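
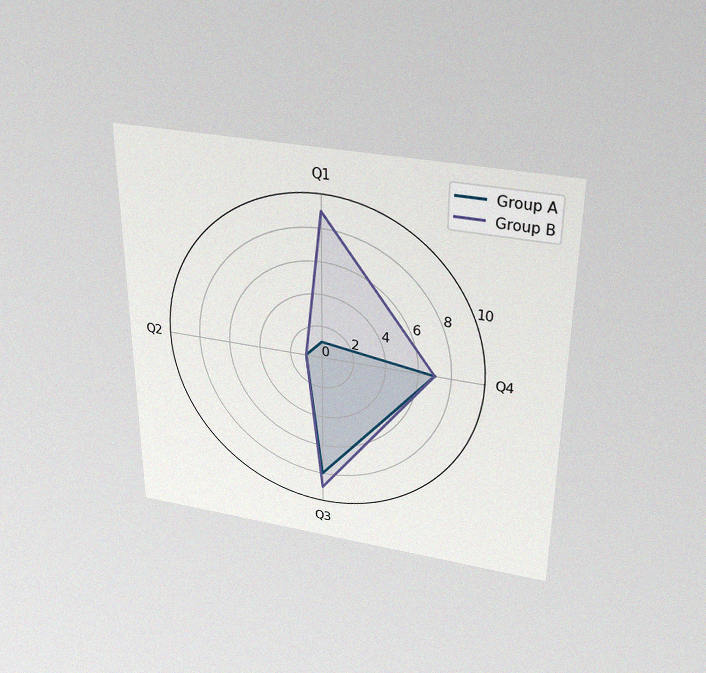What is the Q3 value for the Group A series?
The chart is viewed slightly from above, with some photo noise. On the Q3 axis, Group A reaches 8.

8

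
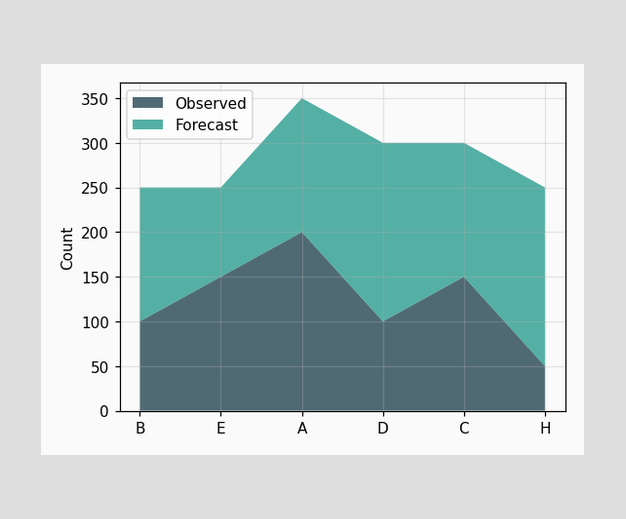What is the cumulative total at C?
The stacked total at C reaches 300.

300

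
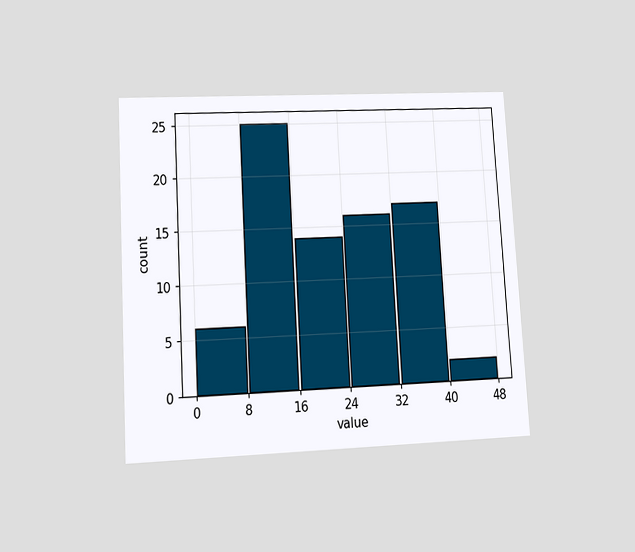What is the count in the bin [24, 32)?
The chart is tilted about 3° counter-clockwise and viewed at a slight angle. The [24, 32) bin has height 16.

16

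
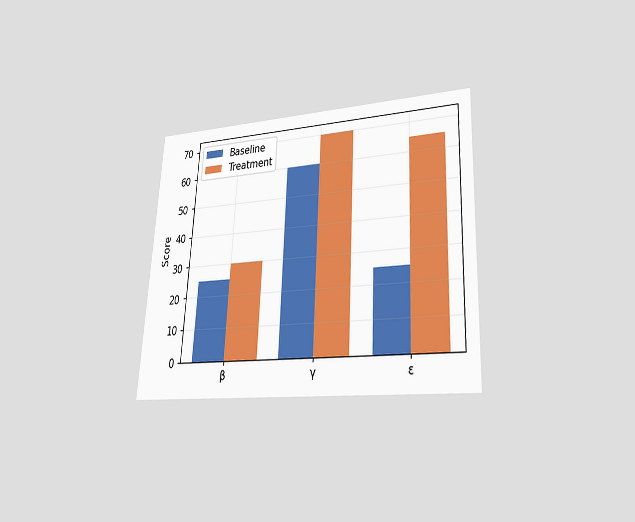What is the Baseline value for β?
25

The chart is tilted about 3° clockwise and viewed at a slight angle. The Baseline bar at β reaches 25 on the y-axis.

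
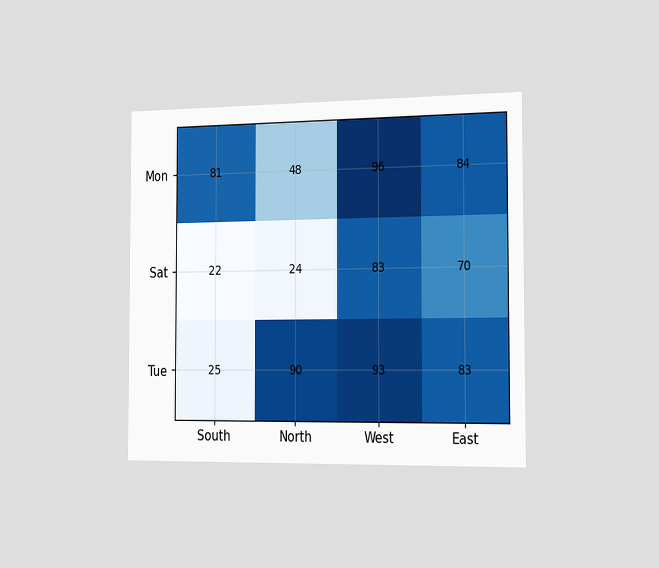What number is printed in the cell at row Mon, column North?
The chart is viewed slightly from the right. The (Mon, North) cell reads 48.

48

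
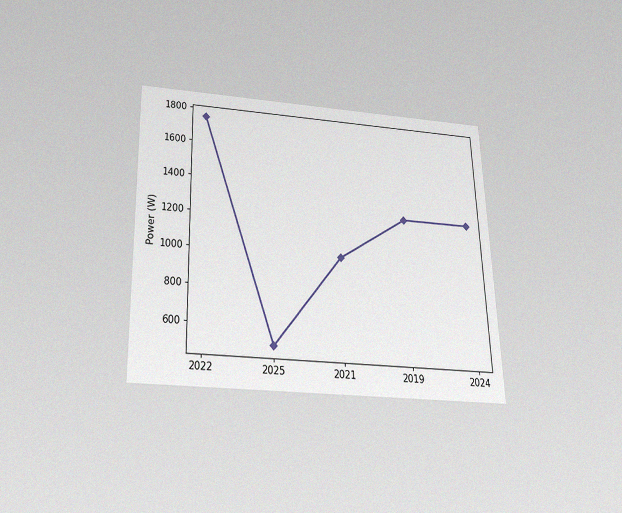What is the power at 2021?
1000W

The chart is viewed slightly from below, with some photo noise. At 2021, the line is at 1000W.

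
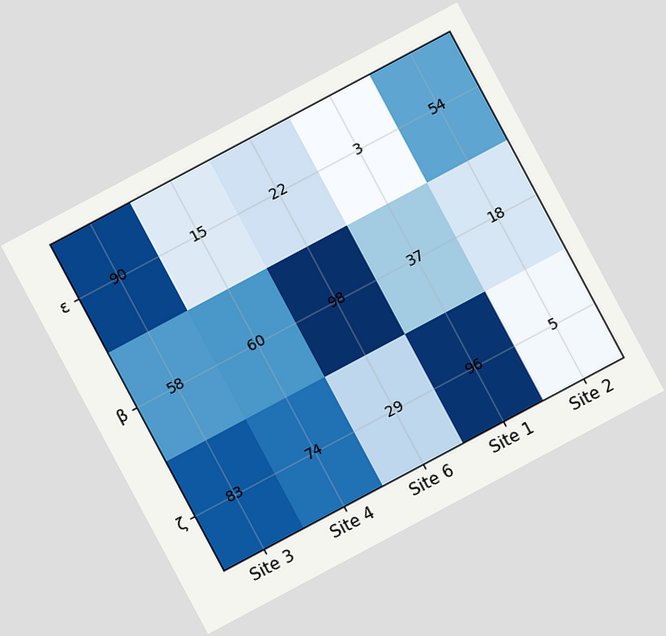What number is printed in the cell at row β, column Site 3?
The chart is tilted about 28° counter-clockwise. The (β, Site 3) cell reads 58.

58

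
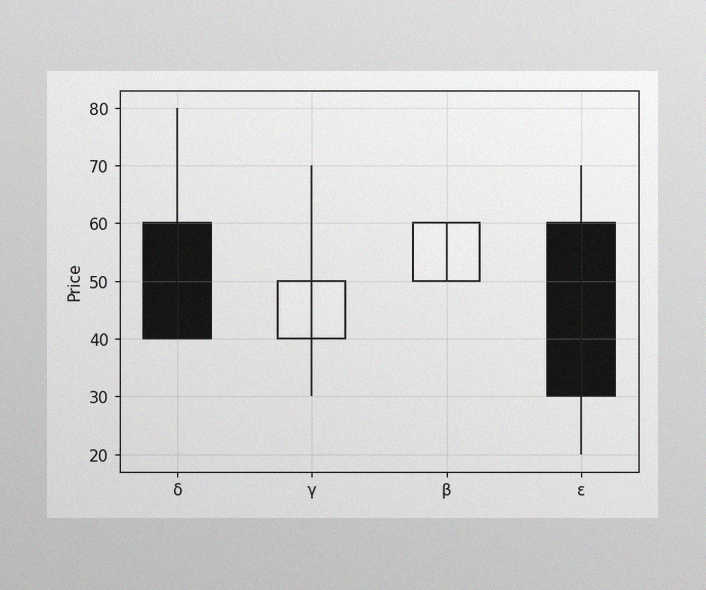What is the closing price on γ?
The image has some photo noise and uneven lighting. The γ candle closes at 50.

50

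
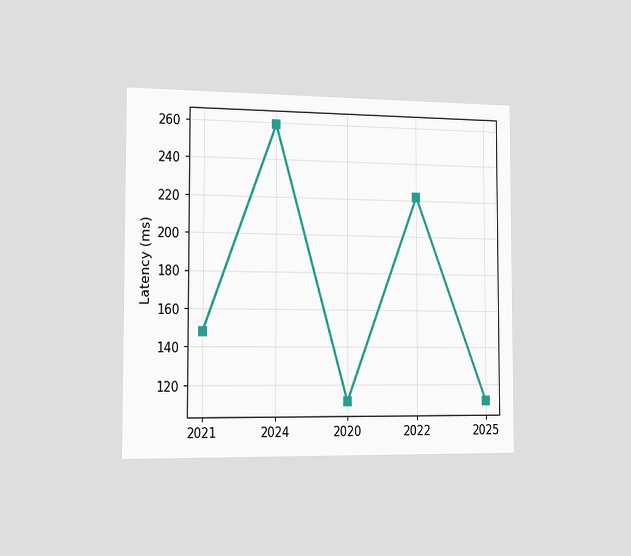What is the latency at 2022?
222ms

The chart is viewed slightly from the left. At 2022, the line is at 222ms.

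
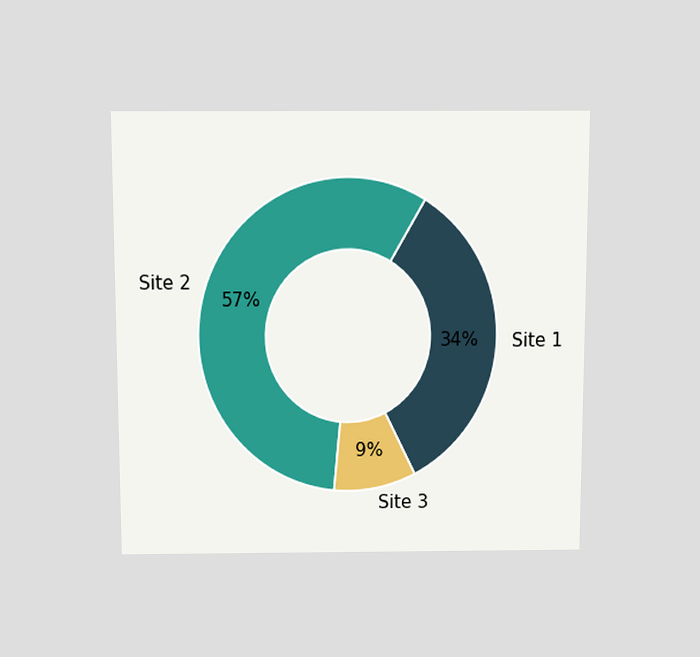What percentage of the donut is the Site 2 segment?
The chart is viewed slightly from above. The Site 2 segment takes up 57% of the ring.

57%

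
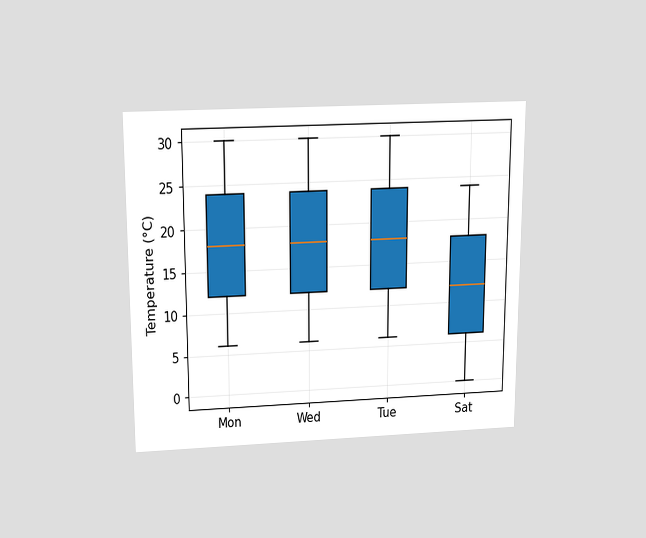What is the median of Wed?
18°C

The chart is viewed slightly from above. The median line in the Wed box sits at 18°C.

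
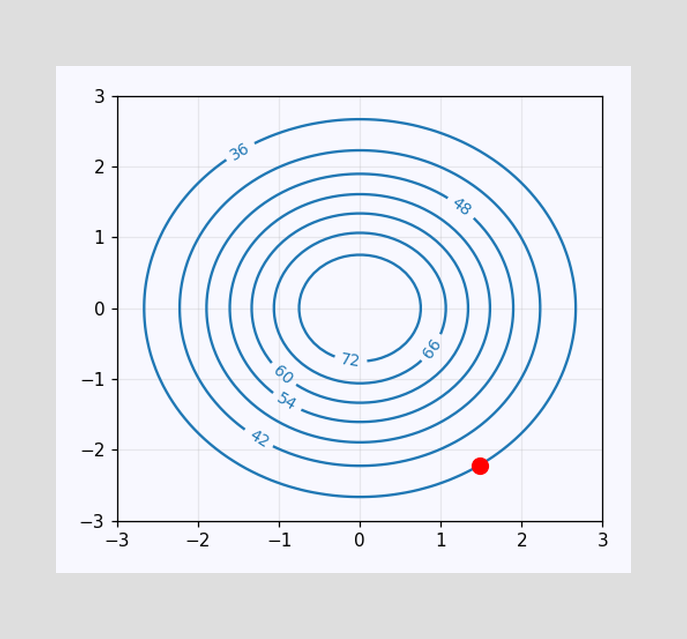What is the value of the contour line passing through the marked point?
The marked point sits on the contour labelled 36.

36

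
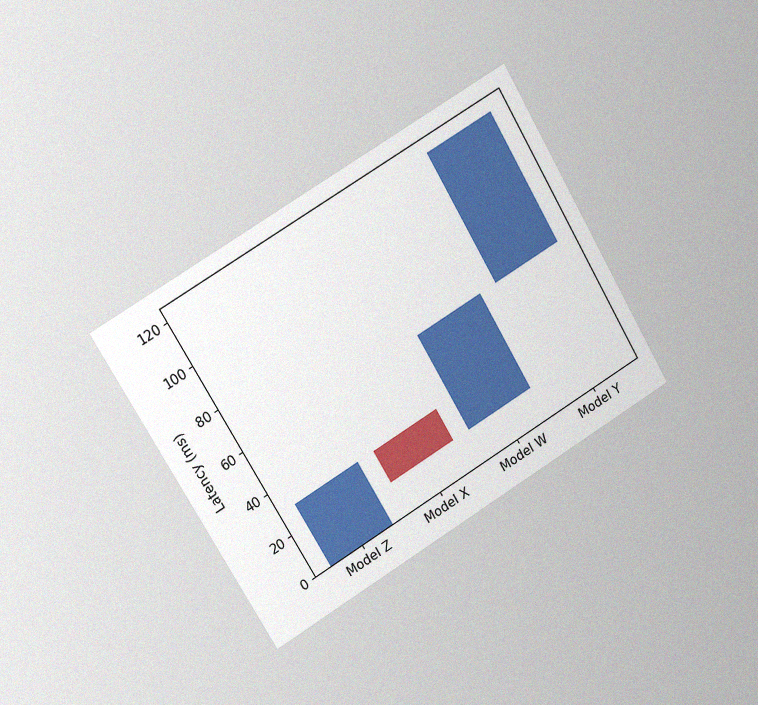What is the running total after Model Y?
120ms

The chart is tilted about 31° counter-clockwise and viewed slightly from the left, with some photo noise. After Model Y the running total reaches 120ms.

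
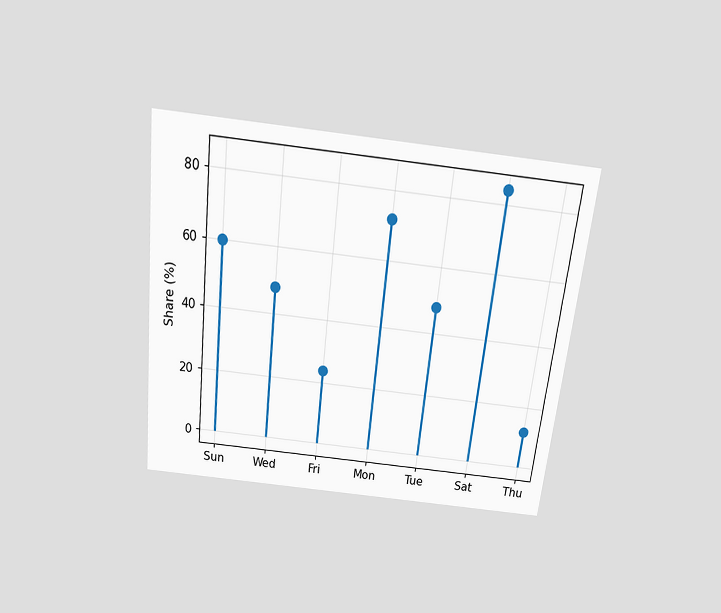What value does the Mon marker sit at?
The chart is tilted about 6° clockwise and viewed slightly from above. The Mon marker sits at 72%.

72%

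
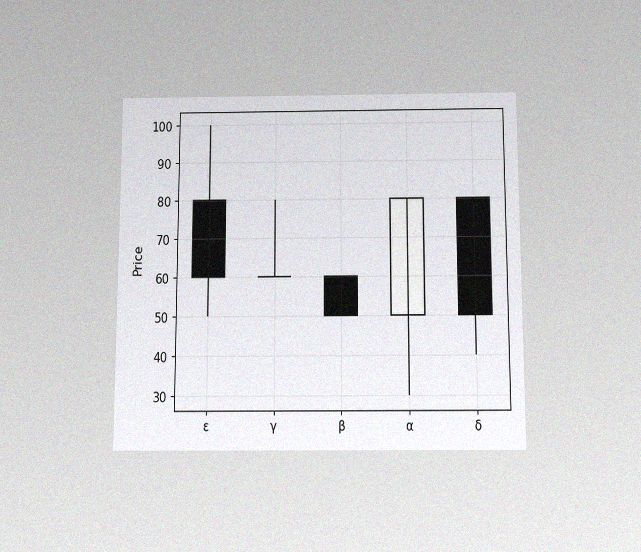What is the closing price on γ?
60

The chart is viewed slightly from below, with some photo noise. The γ candle closes at 60.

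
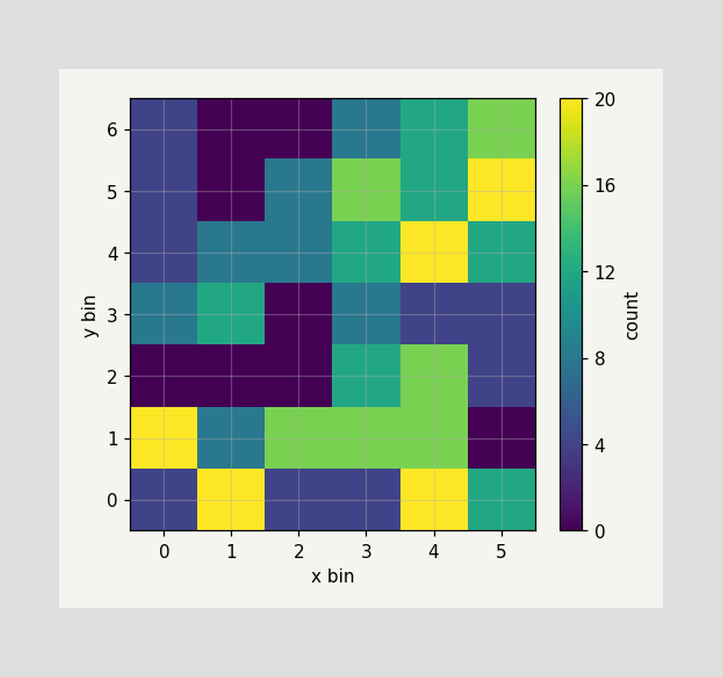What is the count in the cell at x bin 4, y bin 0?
Matching the cell (4, 0) against the colorbar gives 20.

20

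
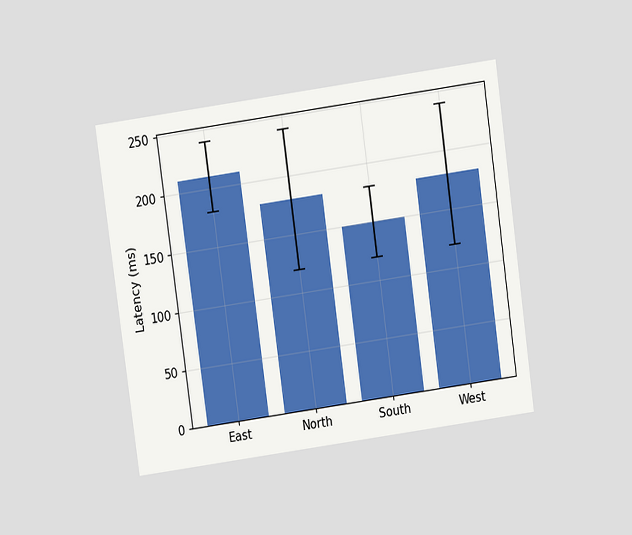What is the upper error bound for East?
The chart is tilted about 8° counter-clockwise and viewed slightly from above. The East bar's upper whisker reaches 240ms.

240ms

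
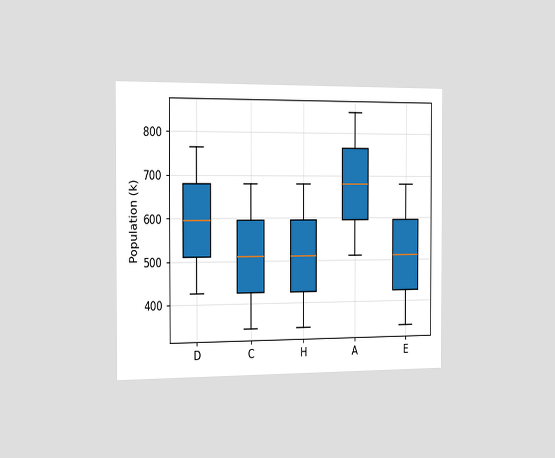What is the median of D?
The chart is viewed slightly from the left. The median line in the D box sits at 595k.

595k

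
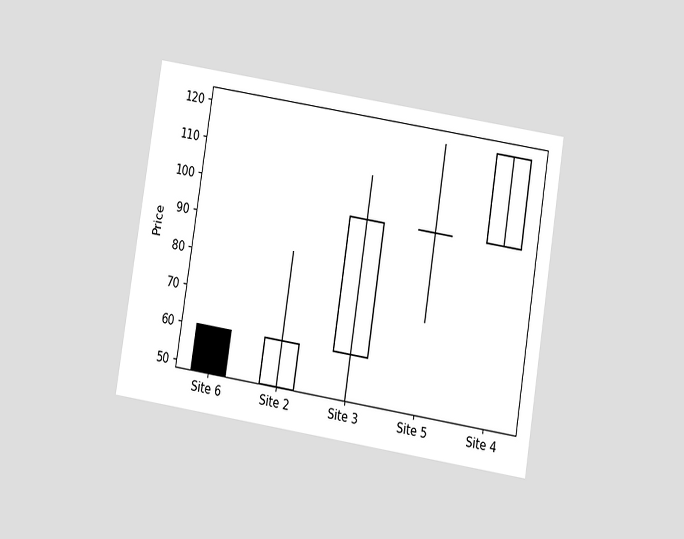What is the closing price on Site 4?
The chart is tilted about 9° clockwise and viewed slightly from below. The Site 4 candle closes at 120.

120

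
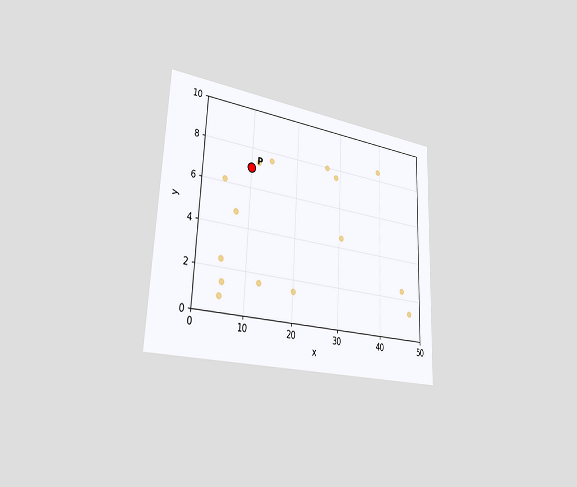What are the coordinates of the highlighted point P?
The chart is tilted about 2° clockwise and viewed slightly from the left. Following the gridlines from P to each axis, P sits at (10, 7).

(10, 7)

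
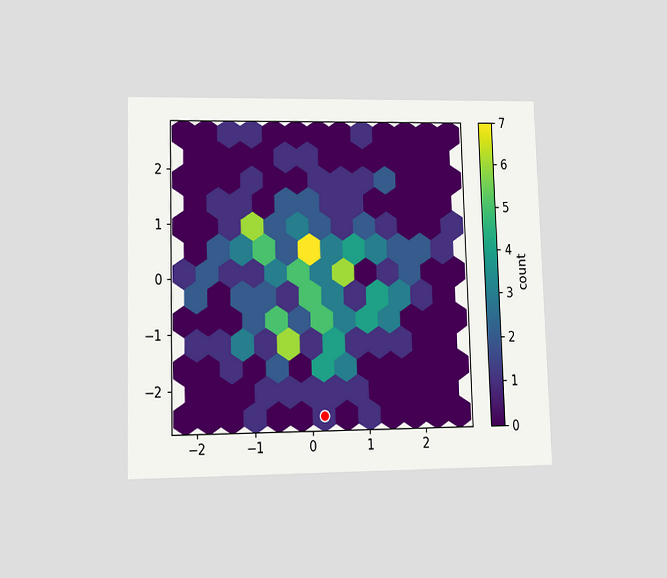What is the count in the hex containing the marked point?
The chart is viewed at a slight angle. The marked hex reads 1 on the colorbar.

1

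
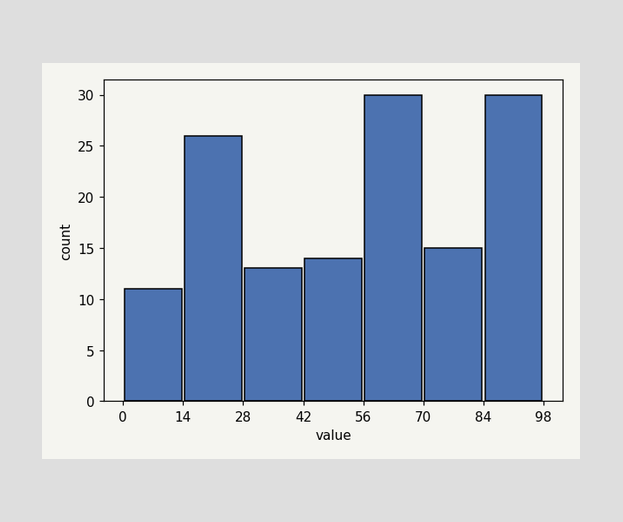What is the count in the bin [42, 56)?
14

The [42, 56) bin has height 14.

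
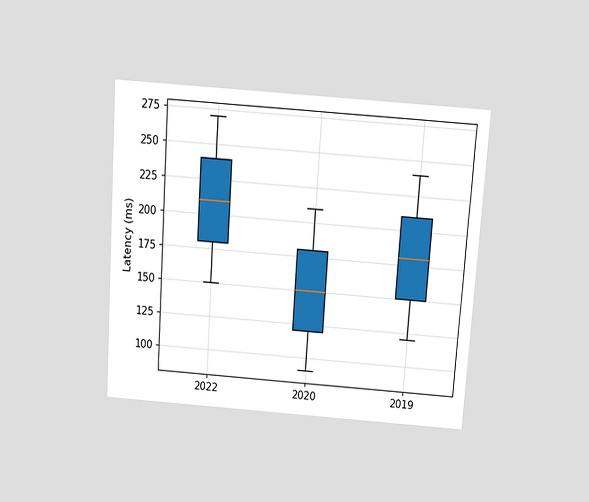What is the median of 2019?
The chart is tilted about 4° clockwise and viewed slightly from above. The median line in the 2019 box sits at 180ms.

180ms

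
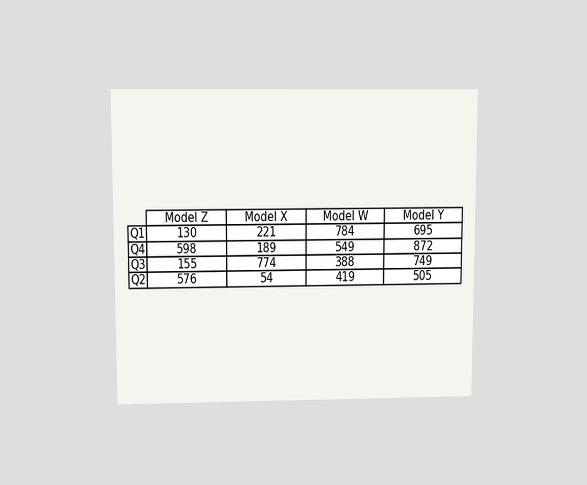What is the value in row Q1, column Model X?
The chart is viewed slightly from above. The (Q1, Model X) cell reads 221.

221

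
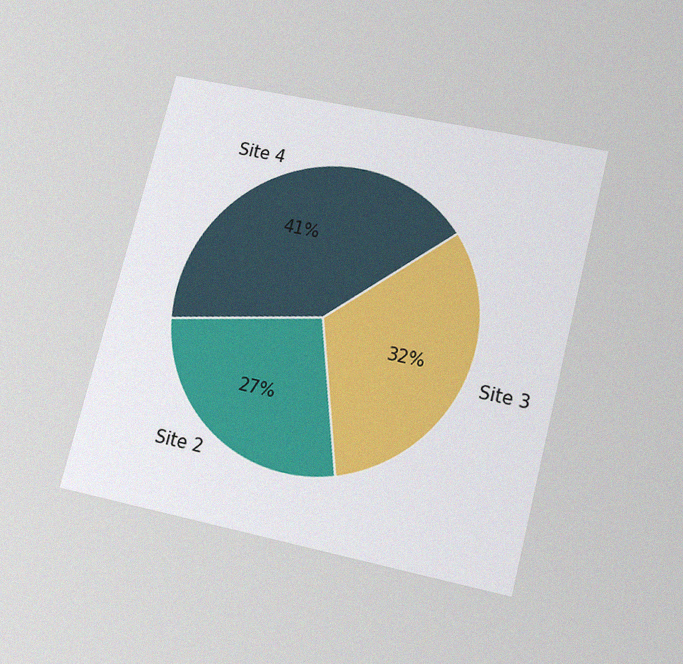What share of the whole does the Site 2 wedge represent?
The chart is tilted about 14° clockwise and viewed slightly from below, with some photo noise. The Site 2 slice takes up 27% of the pie.

27%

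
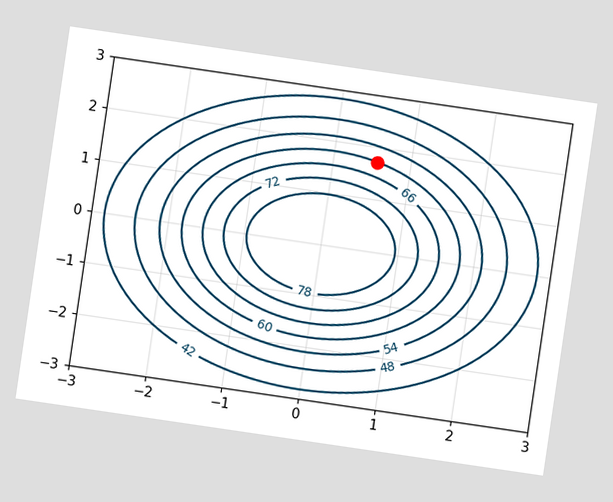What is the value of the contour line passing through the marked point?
60

The chart is tilted about 8° clockwise. The marked point sits on the contour labelled 60.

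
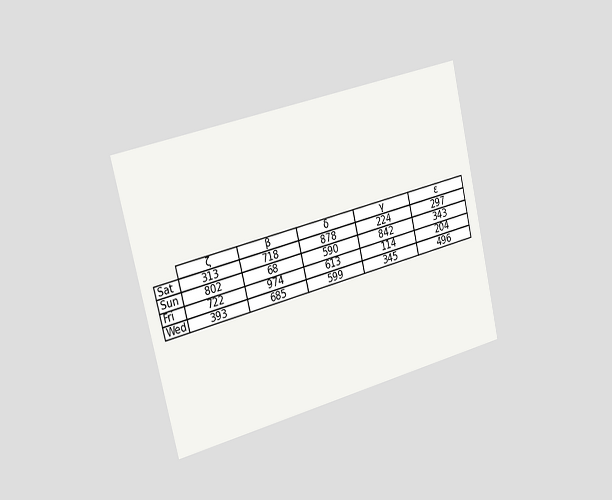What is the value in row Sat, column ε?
297

The chart is tilted about 14° counter-clockwise and viewed slightly from the left. The (Sat, ε) cell reads 297.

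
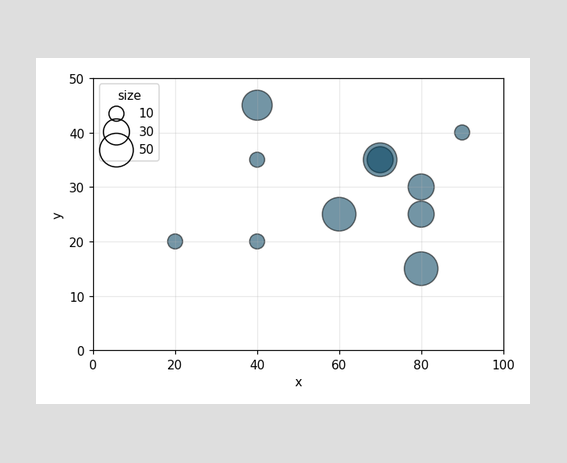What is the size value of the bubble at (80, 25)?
Matching the bubble at (80, 25) against the size legend gives 30.

30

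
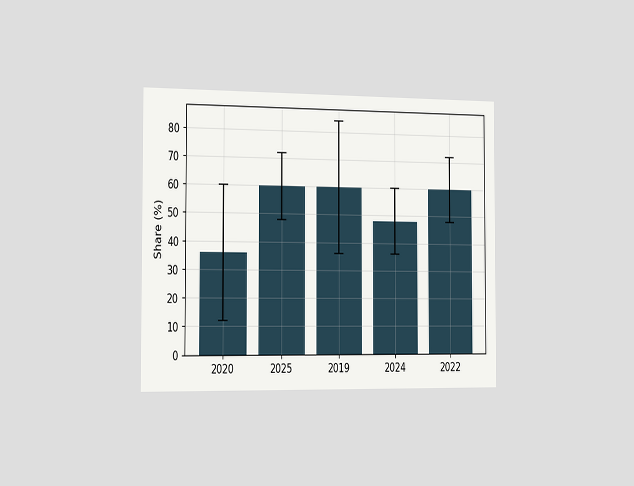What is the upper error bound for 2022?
The chart is viewed slightly from the left. The 2022 bar's upper whisker reaches 72%.

72%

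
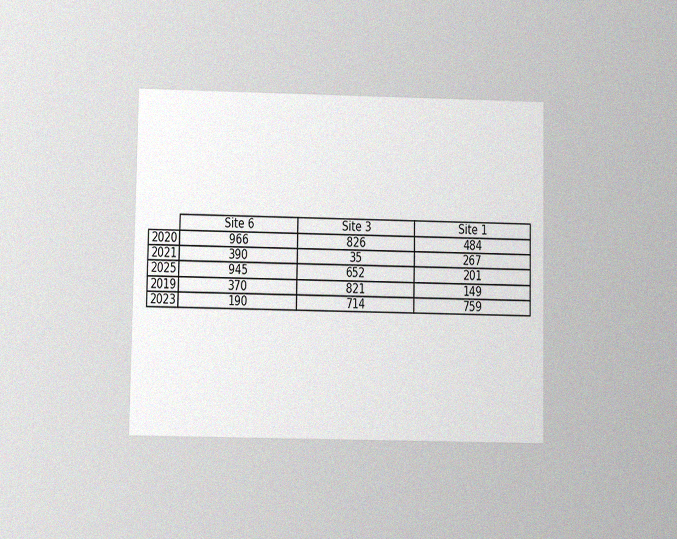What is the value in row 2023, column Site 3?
The chart is viewed at a slight angle, with some photo noise. The (2023, Site 3) cell reads 714.

714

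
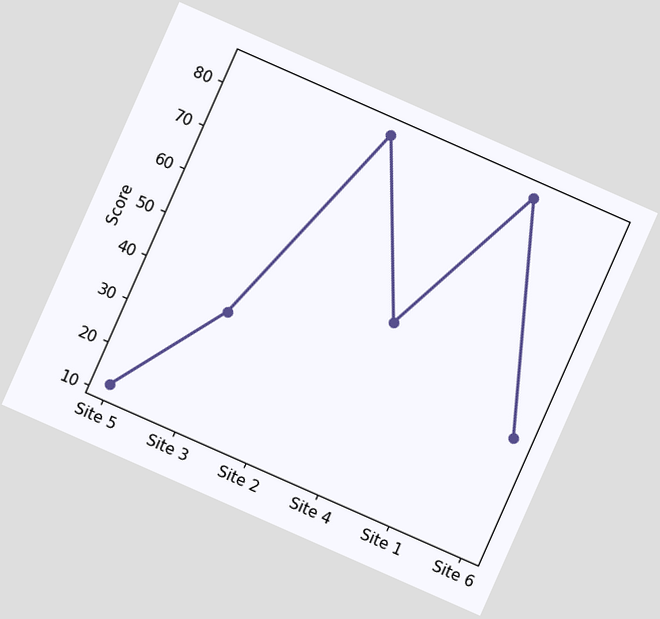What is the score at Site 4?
The chart is tilted about 24° clockwise. At Site 4, the line is at 48.

48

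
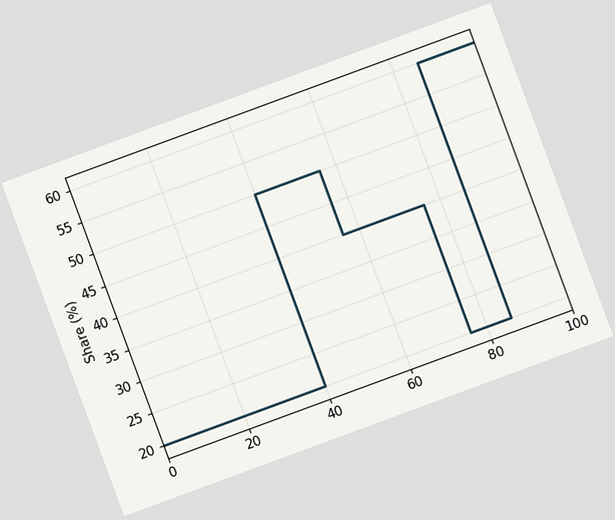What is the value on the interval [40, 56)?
The chart is tilted about 20° counter-clockwise. On [40, 56) the step sits at 50%.

50%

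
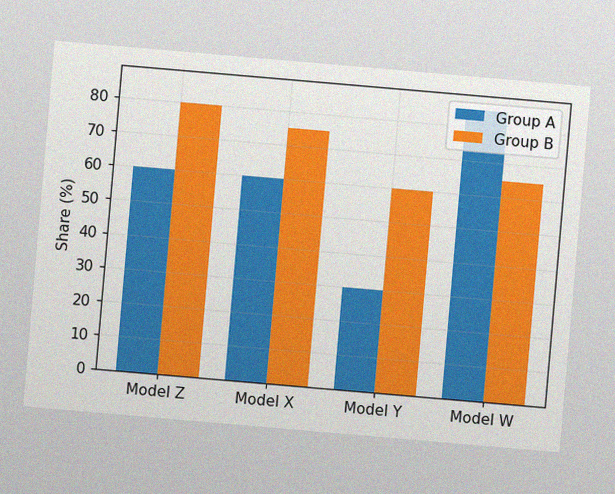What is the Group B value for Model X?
75%

The chart is tilted about 5° clockwise, with some photo noise. The Group B bar at Model X reaches 75% on the y-axis.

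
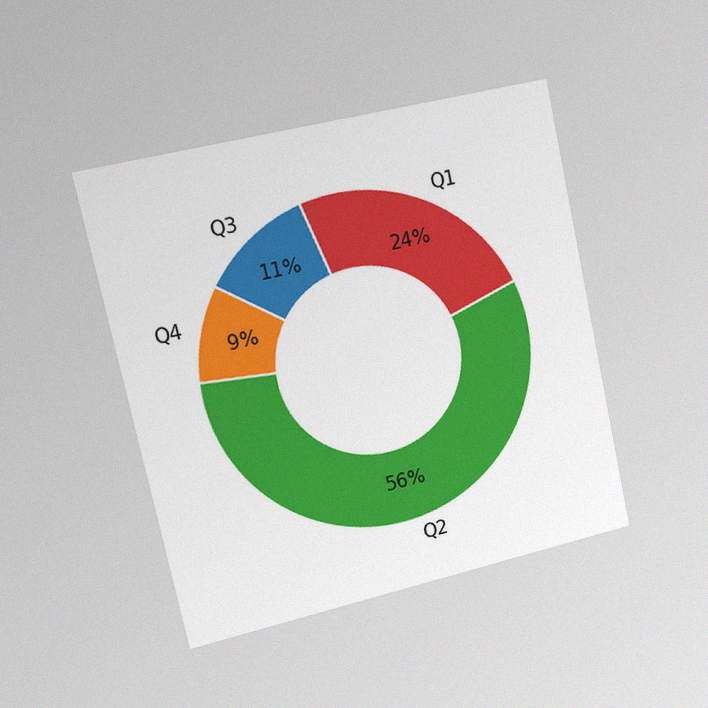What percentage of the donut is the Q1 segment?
24%

The chart is tilted about 12° counter-clockwise and viewed slightly from the left, with some photo noise. The Q1 segment takes up 24% of the ring.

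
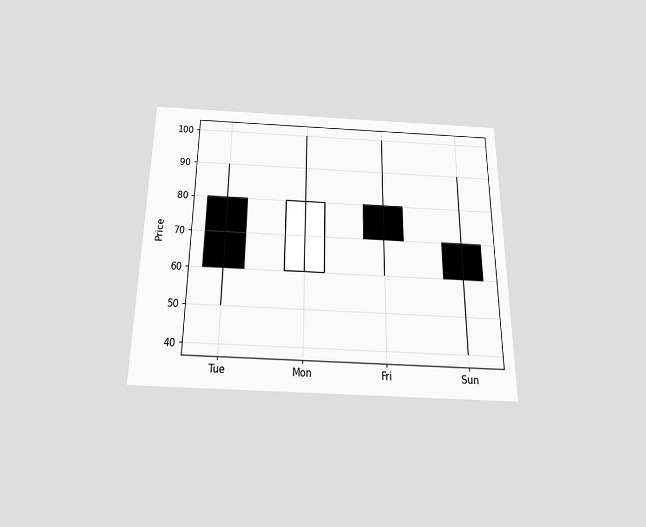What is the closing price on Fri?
70

The chart is viewed slightly from below. The Fri candle closes at 70.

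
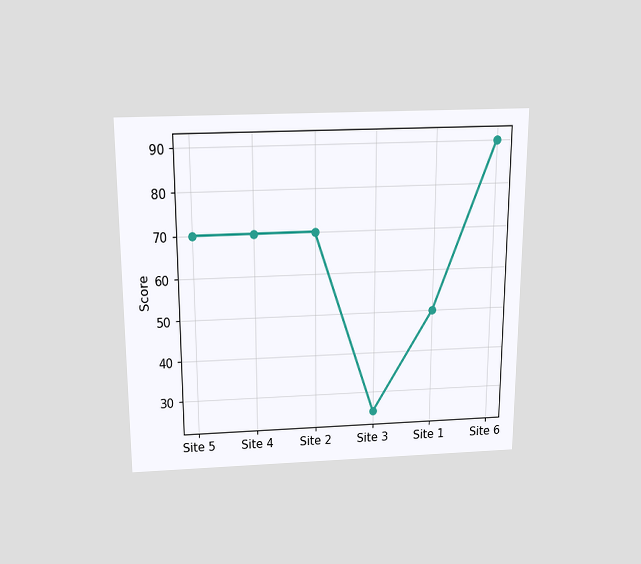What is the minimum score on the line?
25

The chart is viewed slightly from above. The lowest point is at Site 3, and reading across to the y-axis gives 25.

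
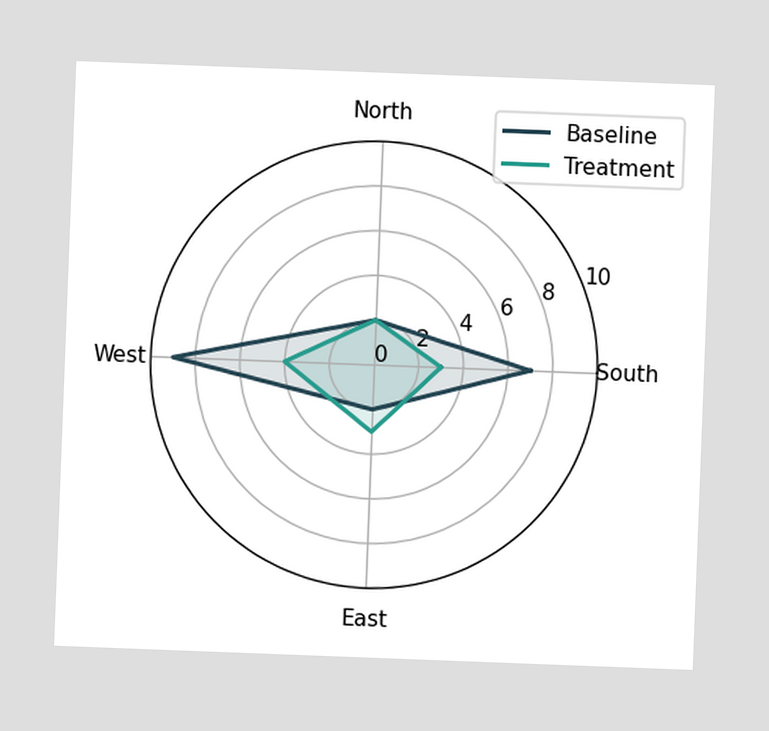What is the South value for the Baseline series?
7

The chart is tilted about 2° clockwise. On the South axis, Baseline reaches 7.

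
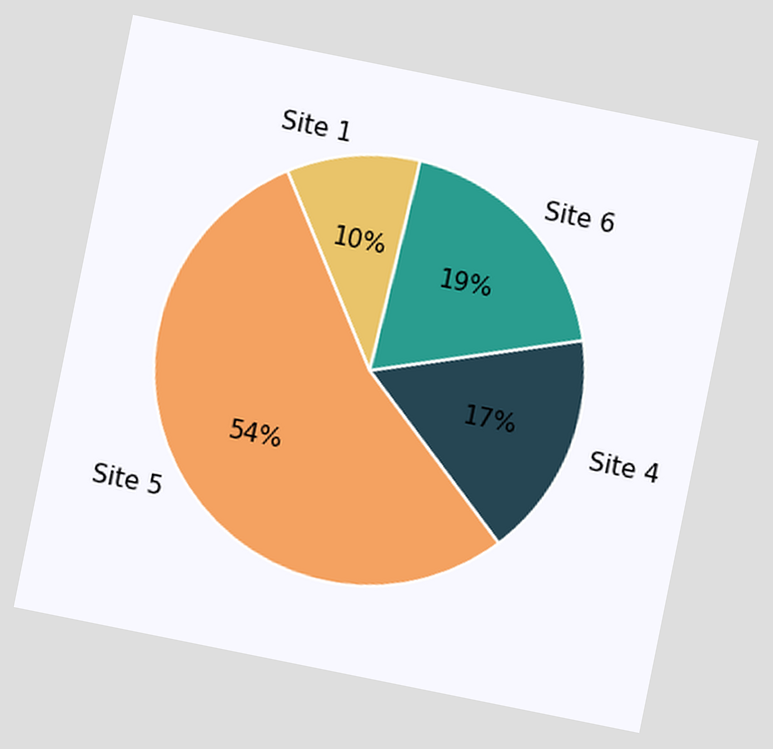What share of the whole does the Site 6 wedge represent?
19%

The chart is tilted about 11° clockwise. The Site 6 slice takes up 19% of the pie.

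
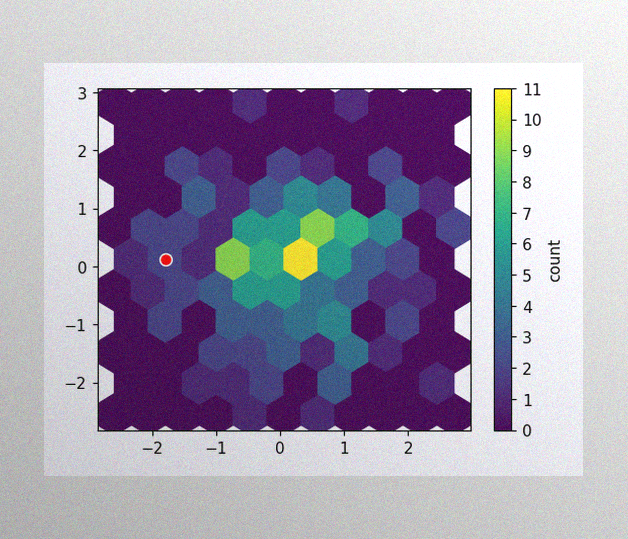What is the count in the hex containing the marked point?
The image has some photo noise and uneven lighting. The marked hex reads 2 on the colorbar.

2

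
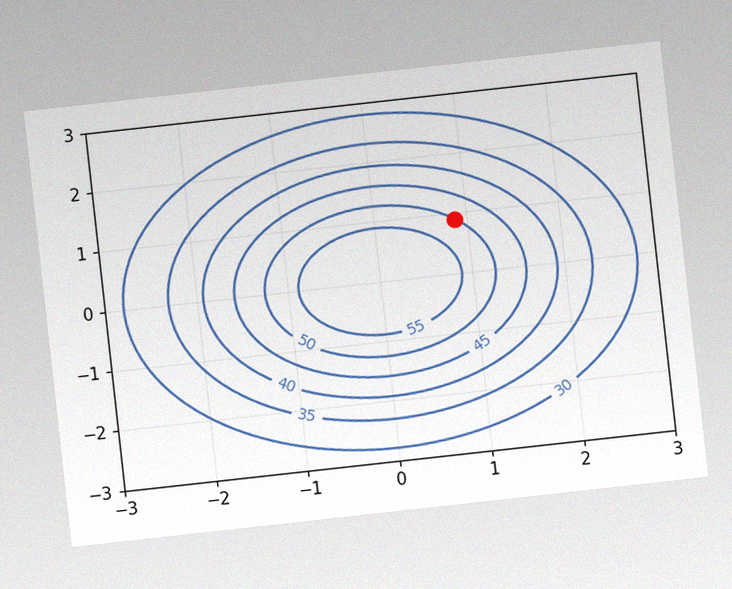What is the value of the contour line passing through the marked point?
50

The chart is tilted about 6° counter-clockwise, with some photo noise. The marked point sits on the contour labelled 50.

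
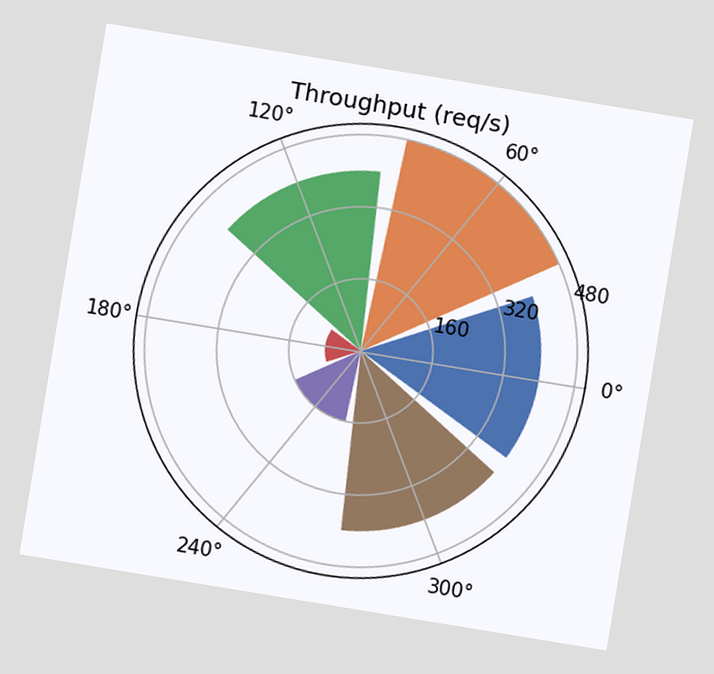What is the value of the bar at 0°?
400req/s

The chart is tilted about 9° clockwise. The bar at 0° reaches 400req/s on the radial axis.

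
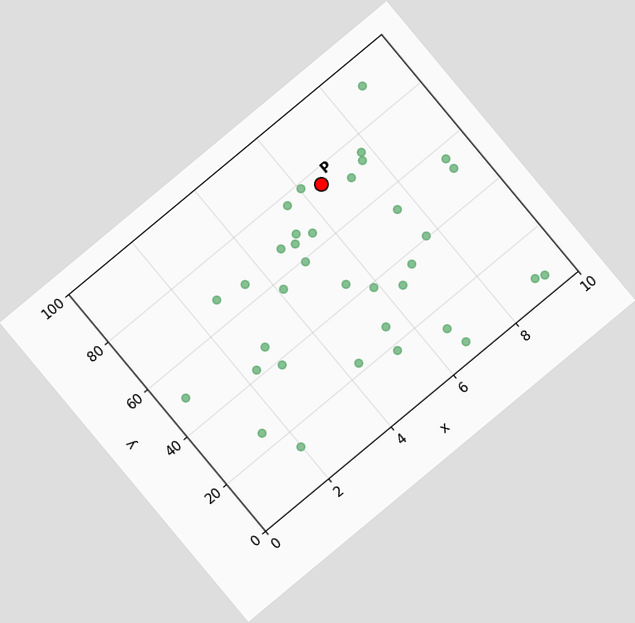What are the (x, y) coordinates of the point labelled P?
(6.5, 75)

The chart is tilted about 40° counter-clockwise. Following the gridlines from P to each axis, P sits at (6.5, 75).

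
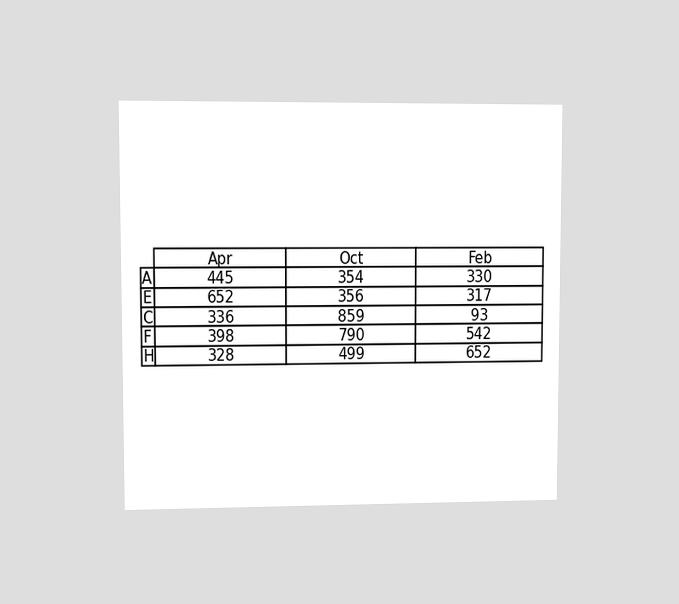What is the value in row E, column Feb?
317

The chart is viewed at a slight angle. The (E, Feb) cell reads 317.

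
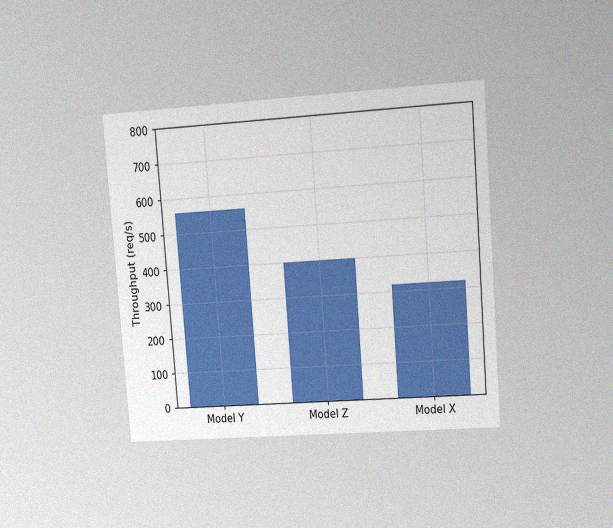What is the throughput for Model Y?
The chart is tilted about 4° counter-clockwise and viewed at a slight angle, with some photo noise. Reading along the chart's y-axis, the Model Y bar reaches 560req/s.

560req/s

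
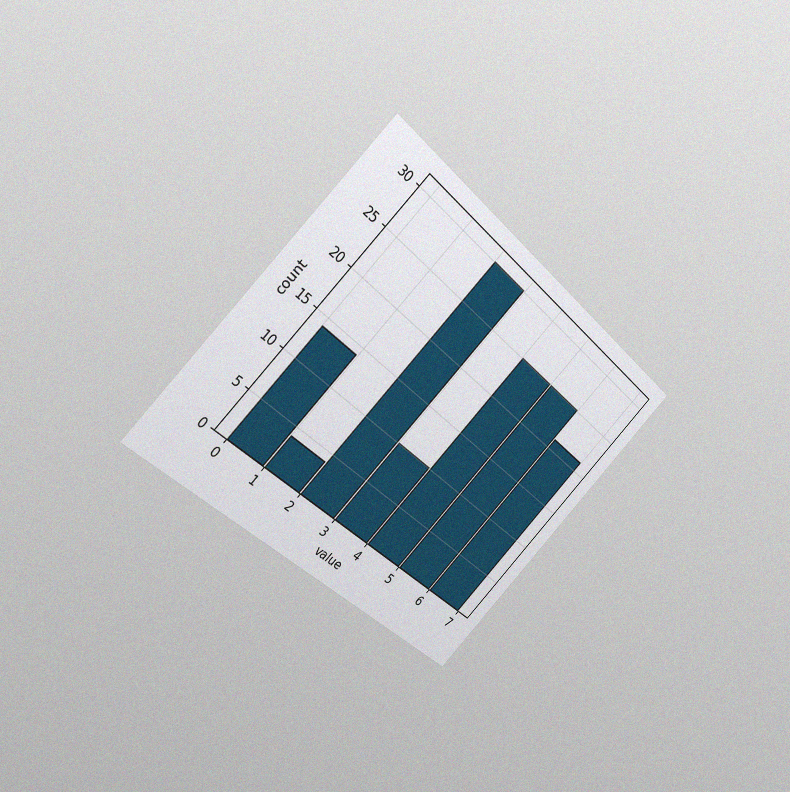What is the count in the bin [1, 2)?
4

The chart is tilted about 45° clockwise and viewed at a slight angle, with some photo noise. The [1, 2) bin has height 4.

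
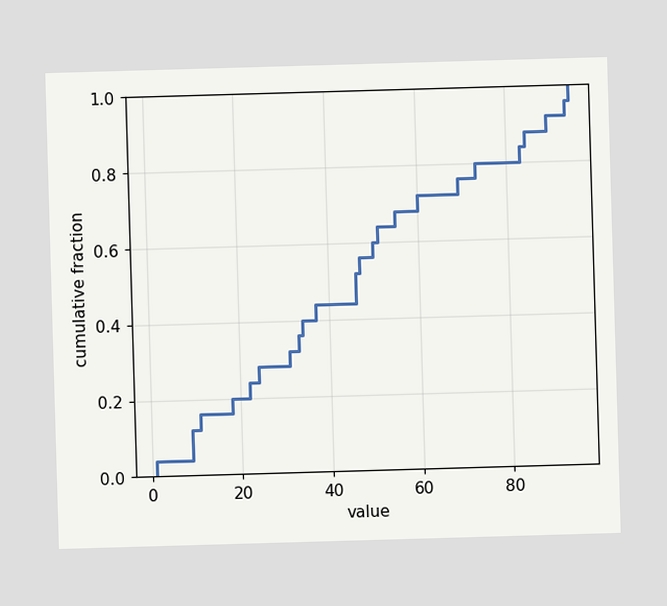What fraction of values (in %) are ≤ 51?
64%

At x=51 the ECDF step is at 64%.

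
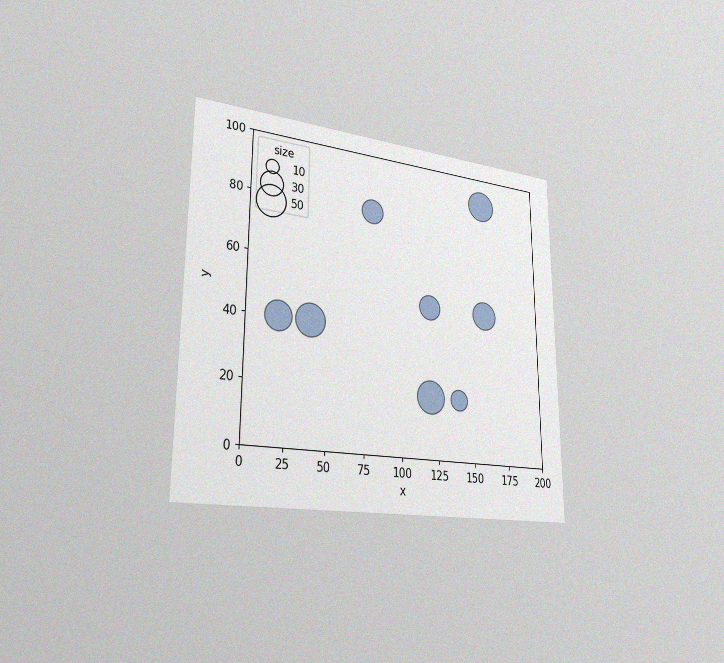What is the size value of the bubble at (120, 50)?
The chart is viewed slightly from the left, with some photo noise. Matching the bubble at (120, 50) against the size legend gives 30.

30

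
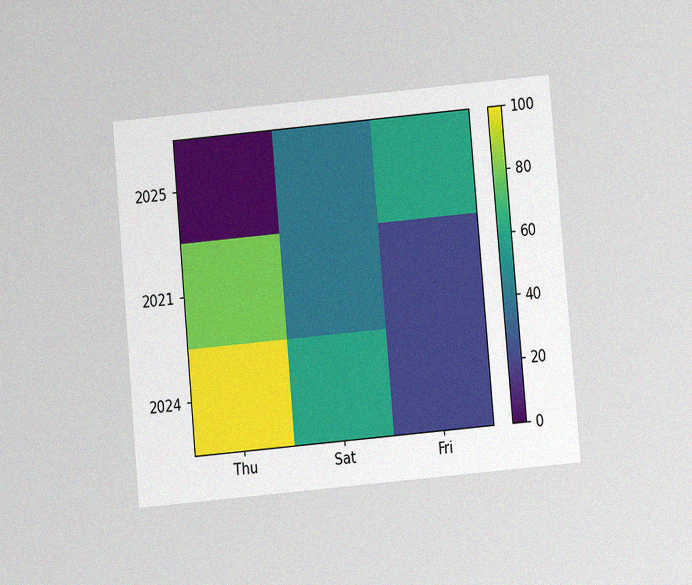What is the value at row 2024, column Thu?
100

The chart is tilted about 5° counter-clockwise and viewed at a slight angle, with some photo noise. Matching cell (2024, Thu) against the colorbar gives 100.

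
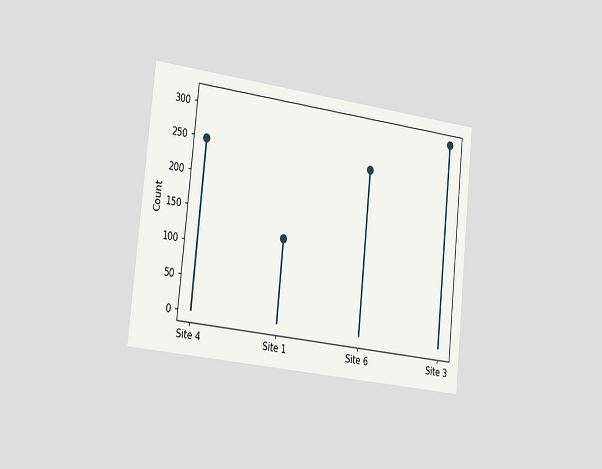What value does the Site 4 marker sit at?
The chart is tilted about 6° clockwise and viewed slightly from the left. The Site 4 marker sits at 248.

248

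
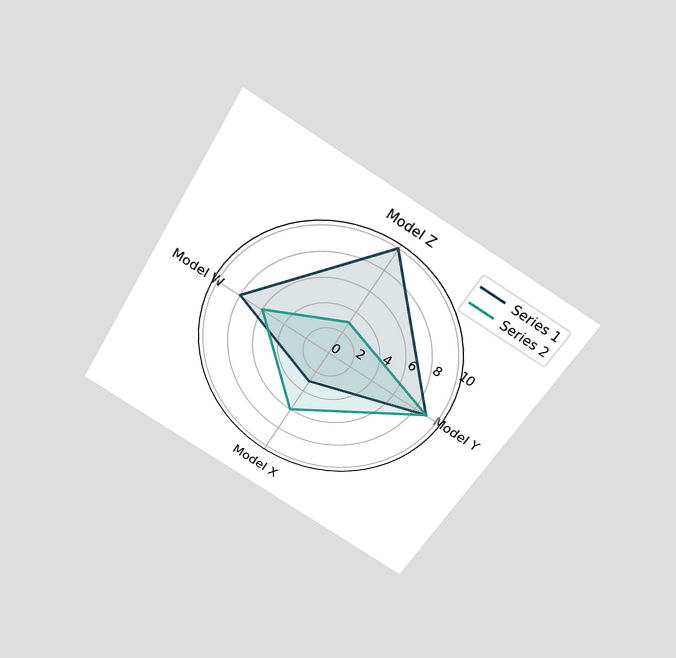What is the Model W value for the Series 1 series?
8

The chart is tilted about 31° clockwise and viewed slightly from above. On the Model W axis, Series 1 reaches 8.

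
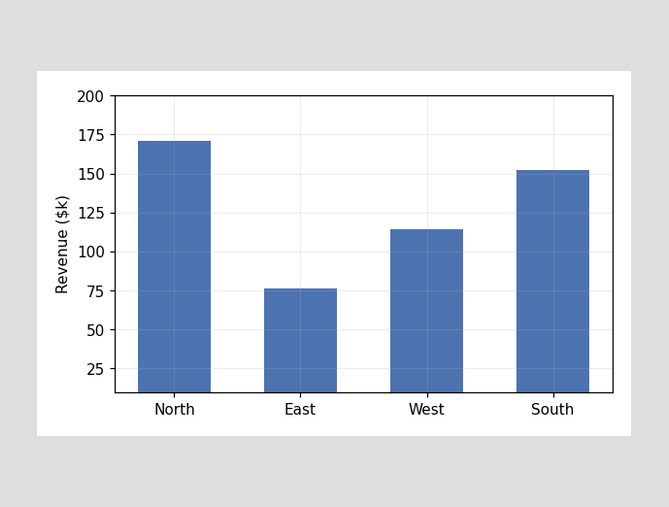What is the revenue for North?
$171k

Reading along the chart's y-axis, the North bar reaches $171k.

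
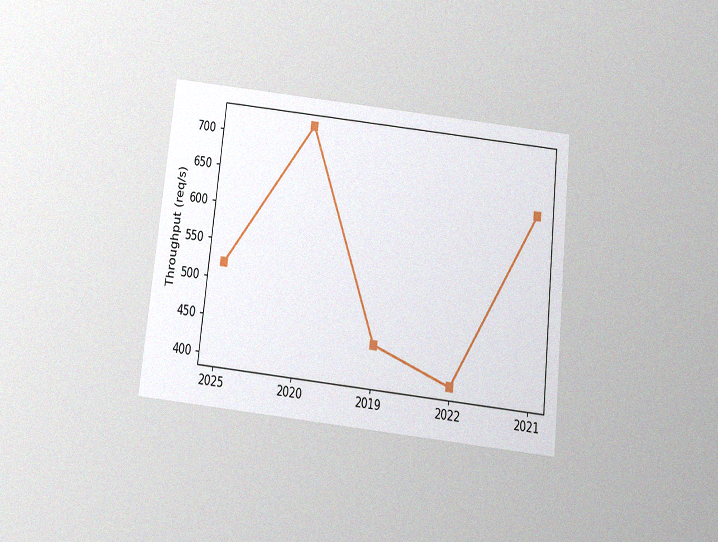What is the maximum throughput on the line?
720req/s

The chart is tilted about 6° clockwise and viewed slightly from below, with some photo noise. The highest point is at 2020, and reading across to the y-axis gives 720req/s.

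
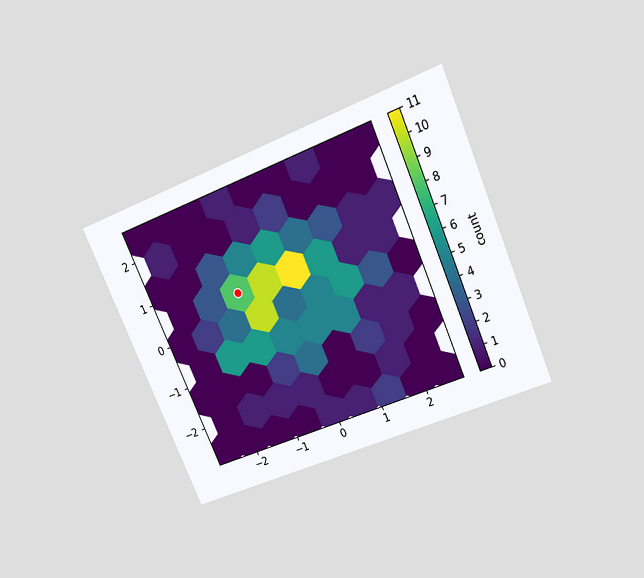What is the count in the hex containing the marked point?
The chart is tilted about 23° counter-clockwise and viewed slightly from above. The marked hex reads 8 on the colorbar.

8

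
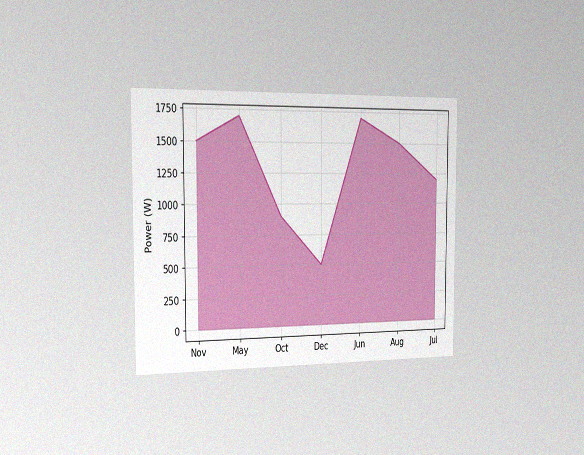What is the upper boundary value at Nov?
The chart is viewed slightly from the left, with some photo noise. At Nov the upper boundary is at 1500W.

1500W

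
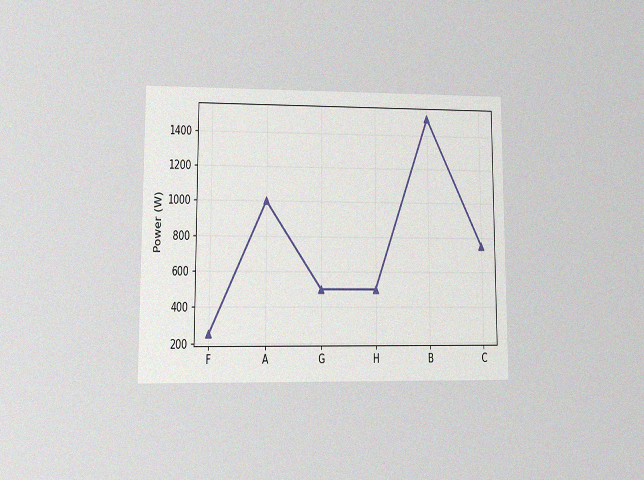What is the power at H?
The chart is viewed at a slight angle, with some photo noise. At H, the line is at 500W.

500W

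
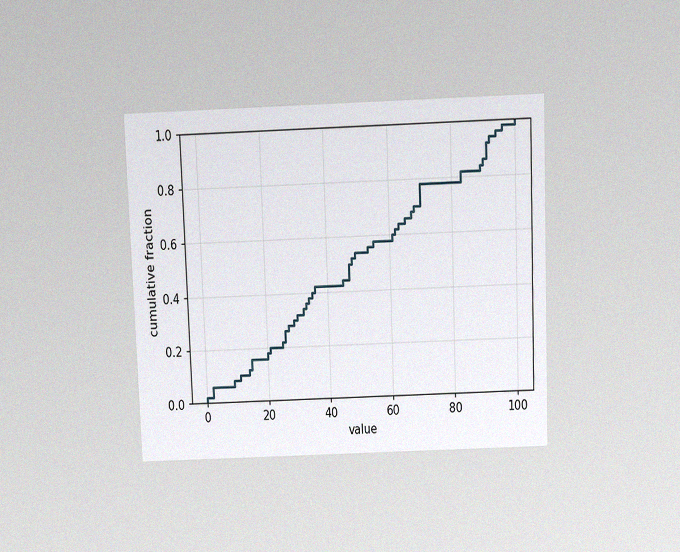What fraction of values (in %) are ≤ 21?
20%

The chart is tilted about 2° counter-clockwise and viewed slightly from above, with some photo noise. At x=21 the ECDF step is at 20%.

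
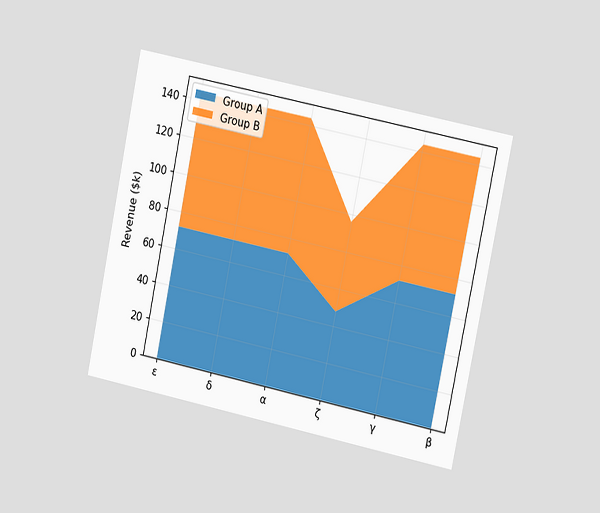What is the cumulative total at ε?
The chart is tilted about 12° clockwise and viewed slightly from the right. The stacked total at ε reaches $144k.

$144k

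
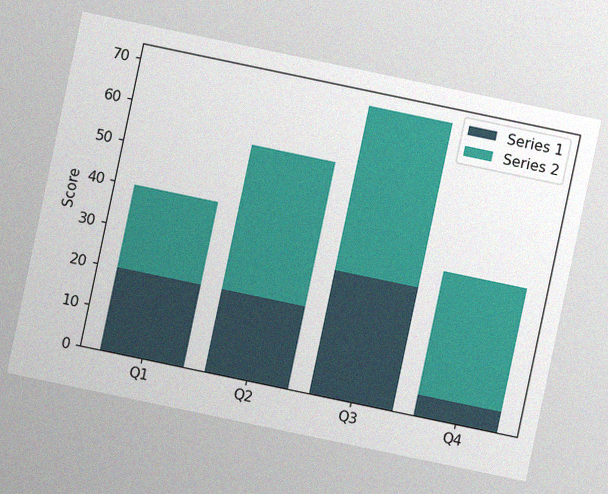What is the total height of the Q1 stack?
The chart is tilted about 12° clockwise, with some photo noise. The Q1 stack's top reaches 40 on the y-axis.

40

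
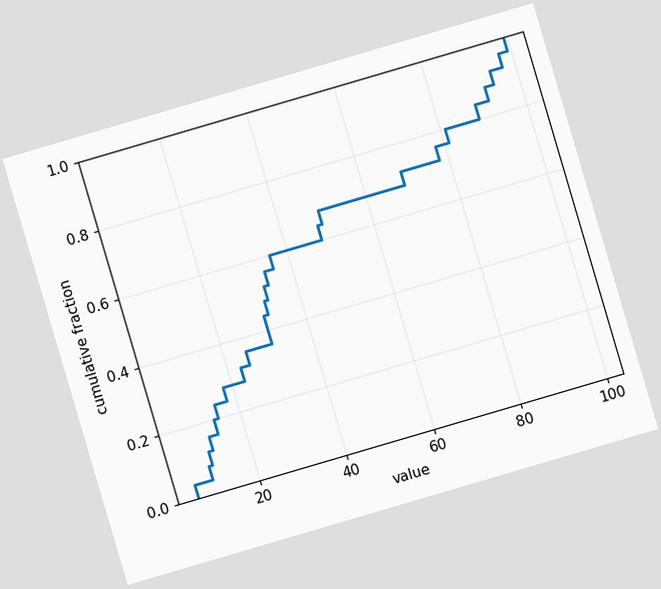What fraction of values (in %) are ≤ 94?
92%

The chart is tilted about 16° counter-clockwise. At x=94 the ECDF step is at 92%.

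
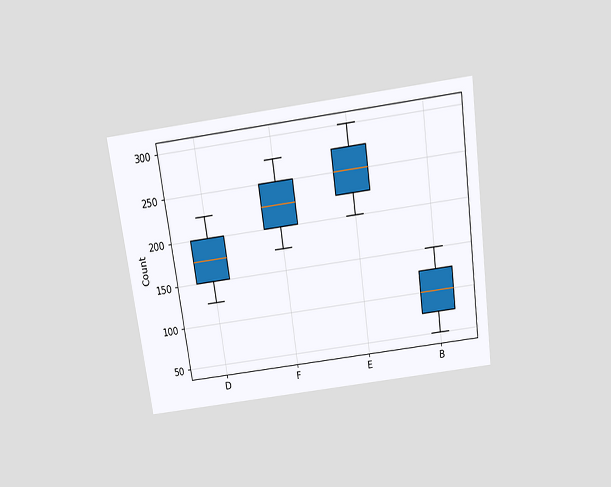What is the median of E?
250

The chart is tilted about 8° counter-clockwise and viewed slightly from above. The median line in the E box sits at 250.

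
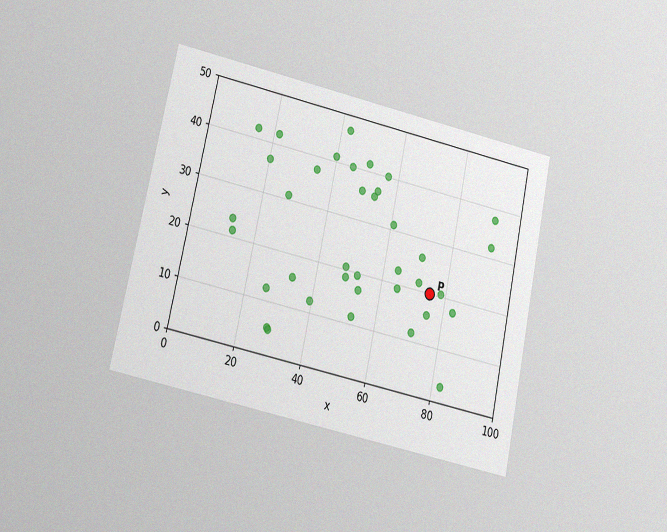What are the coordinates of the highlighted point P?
(75, 20)

The chart is tilted about 12° clockwise and viewed at a slight angle, with some photo noise. Following the gridlines from P to each axis, P sits at (75, 20).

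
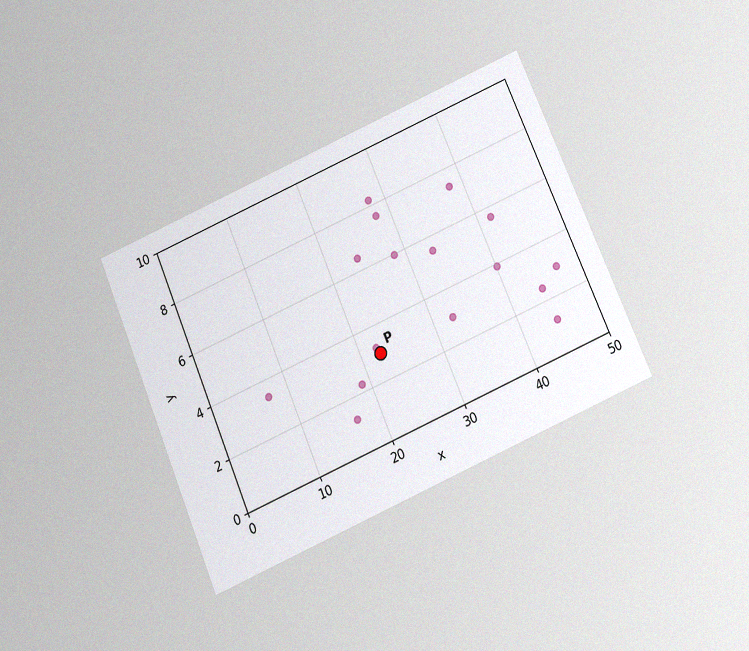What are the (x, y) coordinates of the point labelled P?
The chart is tilted about 23° counter-clockwise and viewed slightly from below, with some photo noise. Following the gridlines from P to each axis, P sits at (22.5, 3).

(22.5, 3)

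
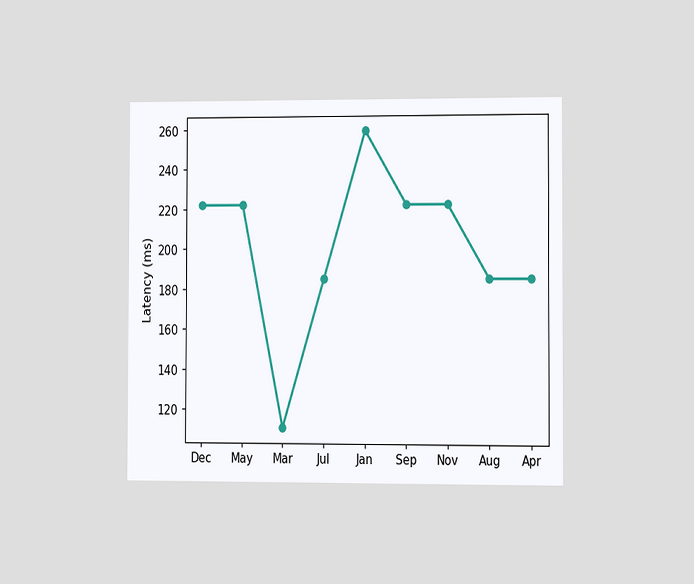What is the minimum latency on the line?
The chart is viewed slightly from the right. The lowest point is at Mar, and reading across to the y-axis gives 111ms.

111ms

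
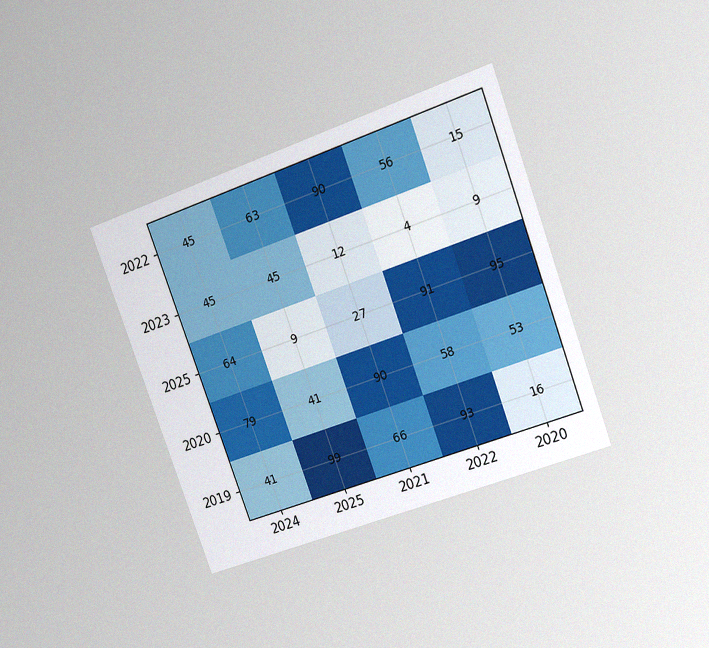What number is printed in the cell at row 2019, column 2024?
The chart is tilted about 20° counter-clockwise and viewed at a slight angle, with some photo noise. The (2019, 2024) cell reads 41.

41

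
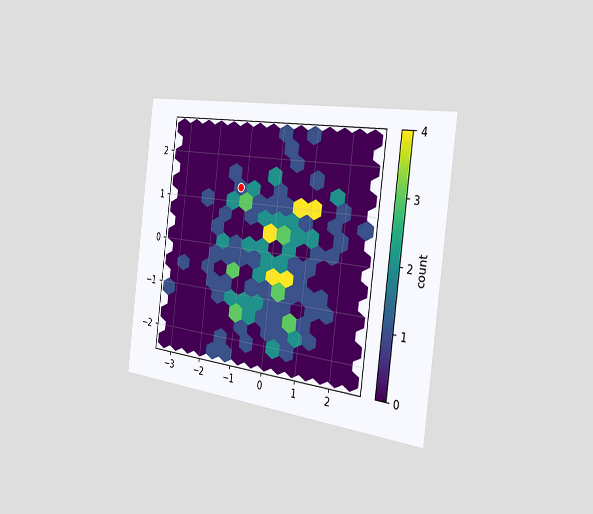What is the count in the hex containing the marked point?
1

The chart is tilted about 7° clockwise and viewed slightly from the right. The marked hex reads 1 on the colorbar.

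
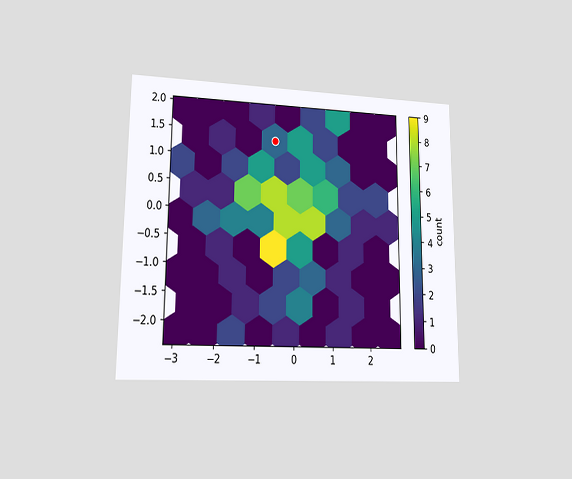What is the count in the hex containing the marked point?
The chart is viewed at a slight angle. The marked hex reads 3 on the colorbar.

3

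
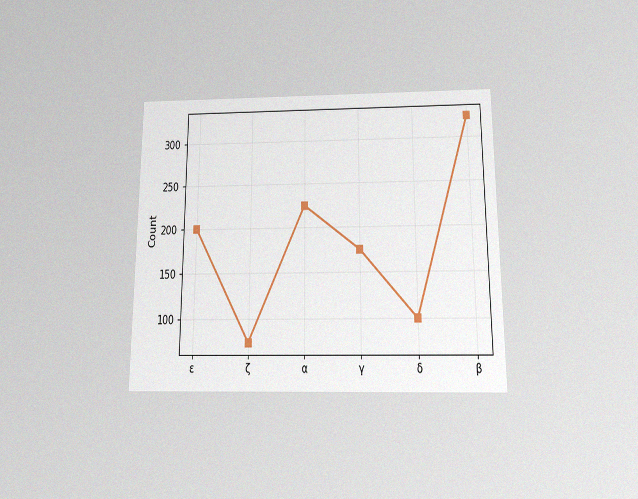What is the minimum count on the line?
75

The chart is viewed slightly from below, with some photo noise. The lowest point is at ζ, and reading across to the y-axis gives 75.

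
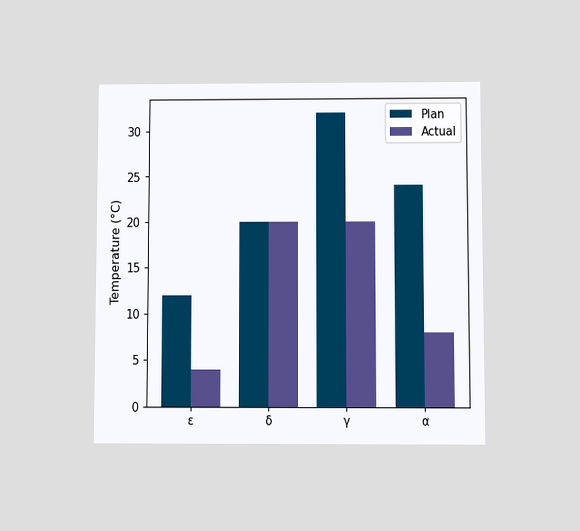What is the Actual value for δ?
20°C

The chart is viewed at a slight angle. The Actual bar at δ reaches 20°C on the y-axis.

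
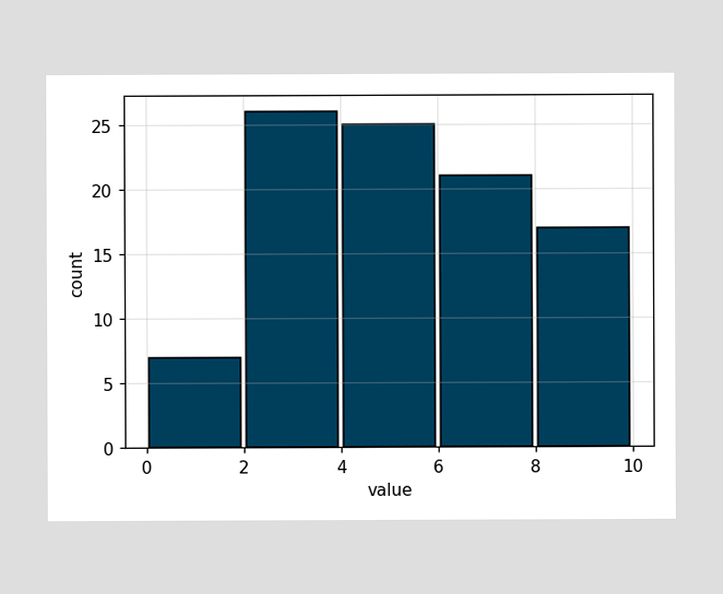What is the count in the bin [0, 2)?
The [0, 2) bin has height 7.

7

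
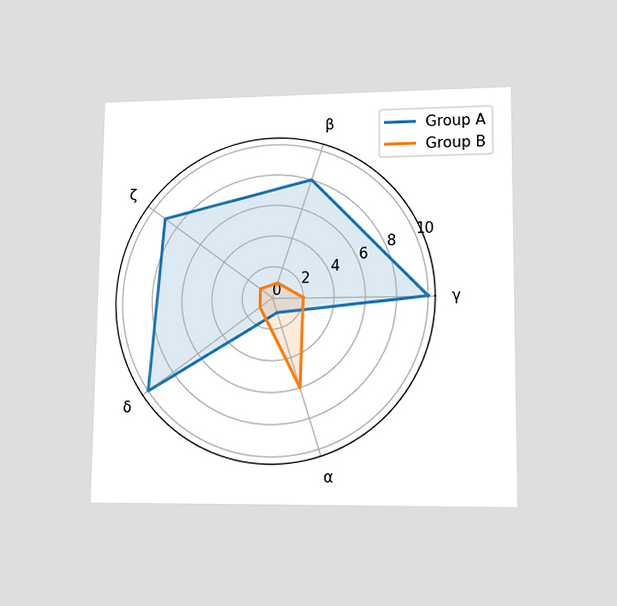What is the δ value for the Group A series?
10

The chart is viewed at a slight angle. On the δ axis, Group A reaches 10.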